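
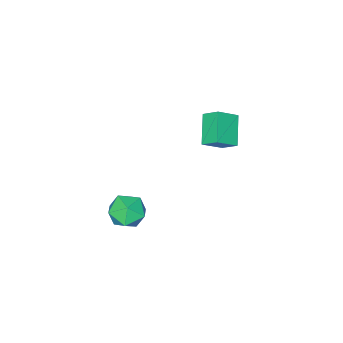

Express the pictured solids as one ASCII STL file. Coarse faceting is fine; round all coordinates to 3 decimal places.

solid 
facet normal -0.792 0.246 -0.559
outer loop
vertex -4.649 -2.848 3.203
vertex -3.442 -1.625 2.031
vertex -4.401 -3.849 2.412
endloop
endfacet
facet normal -0.580 -0.589 0.563
outer loop
vertex -3.158 -4.235 3.289
vertex -4.649 -2.848 3.203
vertex -4.401 -3.849 2.412
endloop
endfacet
facet normal -0.792 0.246 -0.559
outer loop
vertex -4.401 -3.849 2.412
vertex -3.442 -1.625 2.031
vertex -3.195 -2.626 1.24
endloop
endfacet
facet normal 0.190 -0.770 -0.608
outer loop
vertex -3.195 -2.626 1.24
vertex -3.158 -4.235 3.289
vertex -4.401 -3.849 2.412
endloop
endfacet
facet normal -0.190 0.771 0.608
outer loop
vertex -4.649 -2.848 3.203
vertex -2.199 -2.011 2.908
vertex -3.442 -1.625 2.031
endloop
endfacet
facet normal -0.580 -0.588 0.564
outer loop
vertex -3.405 -3.234 4.08
vertex -4.649 -2.848 3.203
vertex -3.158 -4.235 3.289
endloop
endfacet
facet normal -0.190 0.770 0.609
outer loop
vertex -3.405 -3.234 4.08
vertex -2.199 -2.011 2.908
vertex -4.649 -2.848 3.203
endloop
endfacet
facet normal 0.580 0.588 -0.563
outer loop
vertex -3.442 -1.625 2.031
vertex -2.199 -2.011 2.908
vertex -3.195 -2.626 1.24
endloop
endfacet
facet normal 0.190 -0.771 -0.608
outer loop
vertex -1.951 -3.012 2.117
vertex -3.158 -4.235 3.289
vertex -3.195 -2.626 1.24
endloop
endfacet
facet normal 0.580 0.589 -0.563
outer loop
vertex -3.195 -2.626 1.24
vertex -2.199 -2.011 2.908
vertex -1.951 -3.012 2.117
endloop
endfacet
facet normal 0.792 -0.246 0.559
outer loop
vertex -1.951 -3.012 2.117
vertex -3.405 -3.234 4.08
vertex -3.158 -4.235 3.289
endloop
endfacet
facet normal 0.792 -0.245 0.559
outer loop
vertex -2.199 -2.011 2.908
vertex -3.405 -3.234 4.08
vertex -1.951 -3.012 2.117
endloop
endfacet
facet normal -0.124 0.003 0.992
outer loop
vertex 4.118 -2.455 0.791
vertex 2.914 -2.759 0.642
vertex 3.777 -3.658 0.752
endloop
endfacet
facet normal 0.544 -0.181 0.820
outer loop
vertex 4.118 -2.455 0.791
vertex 3.777 -3.658 0.752
vertex 4.808 -3.281 0.151
endloop
endfacet
facet normal 0.827 0.352 0.438
outer loop
vertex 4.118 -2.455 0.791
vertex 4.808 -3.281 0.151
vertex 4.581 -2.148 -0.33
endloop
endfacet
facet normal 0.335 0.864 0.375
outer loop
vertex 4.118 -2.455 0.791
vertex 4.581 -2.148 -0.33
vertex 3.411 -1.826 -0.026
endloop
endfacet
facet normal -0.253 0.649 0.718
outer loop
vertex 4.118 -2.455 0.791
vertex 3.411 -1.826 -0.026
vertex 2.914 -2.759 0.642
endloop
endfacet
facet normal 0.512 -0.760 0.402
outer loop
vertex 4.808 -3.281 0.151
vertex 3.777 -3.658 0.752
vertex 4.029 -4.094 -0.394
endloop
endfacet
facet normal -0.568 -0.462 0.682
outer loop
vertex 3.777 -3.658 0.752
vertex 2.914 -2.759 0.642
vertex 2.859 -3.772 -0.09
endloop
endfacet
facet normal -0.776 0.584 0.238
outer loop
vertex 2.914 -2.759 0.642
vertex 3.411 -1.826 -0.026
vertex 2.632 -2.639 -0.571
endloop
endfacet
facet normal 0.174 0.932 -0.316
outer loop
vertex 3.411 -1.826 -0.026
vertex 4.581 -2.148 -0.33
vertex 3.663 -2.262 -1.172
endloop
endfacet
facet normal 0.971 0.103 -0.216
outer loop
vertex 4.581 -2.148 -0.33
vertex 4.808 -3.281 0.151
vertex 4.526 -3.161 -1.062
endloop
endfacet
facet normal -0.335 -0.864 -0.375
outer loop
vertex 3.322 -3.465 -1.211
vertex 4.029 -4.094 -0.394
vertex 2.859 -3.772 -0.09
endloop
endfacet
facet normal -0.827 -0.352 -0.438
outer loop
vertex 3.322 -3.465 -1.211
vertex 2.859 -3.772 -0.09
vertex 2.632 -2.639 -0.571
endloop
endfacet
facet normal -0.544 0.181 -0.820
outer loop
vertex 3.322 -3.465 -1.211
vertex 2.632 -2.639 -0.571
vertex 3.663 -2.262 -1.172
endloop
endfacet
facet normal 0.124 -0.003 -0.992
outer loop
vertex 3.322 -3.465 -1.211
vertex 3.663 -2.262 -1.172
vertex 4.526 -3.161 -1.062
endloop
endfacet
facet normal 0.253 -0.649 -0.718
outer loop
vertex 3.322 -3.465 -1.211
vertex 4.526 -3.161 -1.062
vertex 4.029 -4.094 -0.394
endloop
endfacet
facet normal -0.174 -0.932 0.316
outer loop
vertex 2.859 -3.772 -0.09
vertex 4.029 -4.094 -0.394
vertex 3.777 -3.658 0.752
endloop
endfacet
facet normal -0.971 -0.103 0.216
outer loop
vertex 2.632 -2.639 -0.571
vertex 2.859 -3.772 -0.09
vertex 2.914 -2.759 0.642
endloop
endfacet
facet normal -0.512 0.760 -0.402
outer loop
vertex 3.663 -2.262 -1.172
vertex 2.632 -2.639 -0.571
vertex 3.411 -1.826 -0.026
endloop
endfacet
facet normal 0.568 0.462 -0.682
outer loop
vertex 4.526 -3.161 -1.062
vertex 3.663 -2.262 -1.172
vertex 4.581 -2.148 -0.33
endloop
endfacet
facet normal 0.776 -0.584 -0.238
outer loop
vertex 4.029 -4.094 -0.394
vertex 4.526 -3.161 -1.062
vertex 4.808 -3.281 0.151
endloop
endfacet

endsolid


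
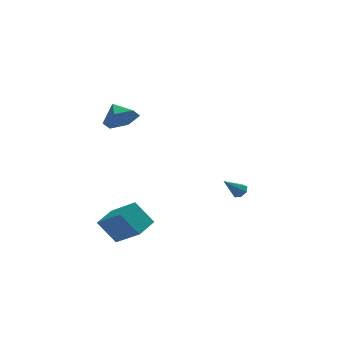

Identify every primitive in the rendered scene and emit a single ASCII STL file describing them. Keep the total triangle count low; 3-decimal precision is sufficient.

solid 
facet normal 0.672 0.264 -0.692
outer loop
vertex 3.402 2.917 -3.419
vertex 3.134 3.34 -3.518
vertex 3.509 3.273 -3.179
endloop
endfacet
facet normal 0.462 -0.587 0.665
outer loop
vertex 3.402 2.917 -3.419
vertex 3.509 3.273 -3.179
vertex 2.166 2.96 -2.522
endloop
endfacet
facet normal 0.672 0.264 -0.691
outer loop
vertex 3.509 3.273 -3.179
vertex 3.134 3.34 -3.518
vertex 3.334 3.679 -3.194
endloop
endfacet
facet normal 0.392 0.202 0.898
outer loop
vertex 3.509 3.273 -3.179
vertex 3.334 3.679 -3.194
vertex 2.166 2.96 -2.522
endloop
endfacet
facet normal 0.673 0.263 -0.691
outer loop
vertex 3.334 3.679 -3.194
vertex 3.134 3.34 -3.518
vertex 3.008 3.83 -3.454
endloop
endfacet
facet normal -0.128 0.780 0.613
outer loop
vertex 3.334 3.679 -3.194
vertex 3.008 3.83 -3.454
vertex 2.166 2.96 -2.522
endloop
endfacet
facet normal 0.671 0.263 -0.693
outer loop
vertex 3.008 3.83 -3.454
vertex 3.134 3.34 -3.518
vertex 2.777 3.611 -3.761
endloop
endfacet
facet normal -0.705 0.709 0.025
outer loop
vertex 3.008 3.83 -3.454
vertex 2.777 3.611 -3.761
vertex 2.166 2.96 -2.522
endloop
endfacet
facet normal 0.672 0.265 -0.692
outer loop
vertex 2.777 3.611 -3.761
vertex 3.134 3.34 -3.518
vertex 2.815 3.188 -3.886
endloop
endfacet
facet normal -0.905 0.044 -0.423
outer loop
vertex 2.777 3.611 -3.761
vertex 2.815 3.188 -3.886
vertex 2.166 2.96 -2.522
endloop
endfacet
facet normal 0.673 0.263 -0.692
outer loop
vertex 2.815 3.188 -3.886
vertex 3.134 3.34 -3.518
vertex 3.093 2.879 -3.733
endloop
endfacet
facet normal -0.578 -0.715 -0.394
outer loop
vertex 2.815 3.188 -3.886
vertex 3.093 2.879 -3.733
vertex 2.166 2.96 -2.522
endloop
endfacet
facet normal 0.671 0.263 -0.693
outer loop
vertex 3.093 2.879 -3.733
vertex 3.134 3.34 -3.518
vertex 3.402 2.917 -3.419
endloop
endfacet
facet normal 0.031 -0.995 0.090
outer loop
vertex 3.093 2.879 -3.733
vertex 3.402 2.917 -3.419
vertex 2.166 2.96 -2.522
endloop
endfacet
facet normal -0.642 -0.732 -0.230
outer loop
vertex -4.02 -2.459 -1.873
vertex -5.061 -1.188 -3.013
vertex -3.119 -2.853 -3.135
endloop
endfacet
facet normal 0.521 -0.635 0.570
outer loop
vertex -2.259 -1.872 -2.827
vertex -4.02 -2.459 -1.873
vertex -3.119 -2.853 -3.135
endloop
endfacet
facet normal -0.642 -0.732 -0.230
outer loop
vertex -3.119 -2.853 -3.135
vertex -5.061 -1.188 -3.013
vertex -4.16 -1.582 -4.275
endloop
endfacet
facet normal 0.563 -0.246 -0.789
outer loop
vertex -4.16 -1.582 -4.275
vertex -2.259 -1.872 -2.827
vertex -3.119 -2.853 -3.135
endloop
endfacet
facet normal -0.563 0.246 0.789
outer loop
vertex -4.02 -2.459 -1.873
vertex -4.201 -0.207 -2.705
vertex -5.061 -1.188 -3.013
endloop
endfacet
facet normal 0.521 -0.635 0.570
outer loop
vertex -3.16 -1.478 -1.565
vertex -4.02 -2.459 -1.873
vertex -2.259 -1.872 -2.827
endloop
endfacet
facet normal -0.563 0.246 0.789
outer loop
vertex -3.16 -1.478 -1.565
vertex -4.201 -0.207 -2.705
vertex -4.02 -2.459 -1.873
endloop
endfacet
facet normal -0.521 0.635 -0.570
outer loop
vertex -5.061 -1.188 -3.013
vertex -4.201 -0.207 -2.705
vertex -4.16 -1.582 -4.275
endloop
endfacet
facet normal 0.563 -0.246 -0.789
outer loop
vertex -3.3 -0.601 -3.967
vertex -2.259 -1.872 -2.827
vertex -4.16 -1.582 -4.275
endloop
endfacet
facet normal -0.521 0.635 -0.570
outer loop
vertex -4.16 -1.582 -4.275
vertex -4.201 -0.207 -2.705
vertex -3.3 -0.601 -3.967
endloop
endfacet
facet normal 0.642 0.732 0.230
outer loop
vertex -3.3 -0.601 -3.967
vertex -3.16 -1.478 -1.565
vertex -2.259 -1.872 -2.827
endloop
endfacet
facet normal 0.642 0.732 0.230
outer loop
vertex -4.201 -0.207 -2.705
vertex -3.16 -1.478 -1.565
vertex -3.3 -0.601 -3.967
endloop
endfacet
facet normal 0.260 -0.772 -0.580
outer loop
vertex -3.071 1.567 2.594
vertex -3.506 0.924 3.255
vertex -4.054 1.315 2.488
endloop
endfacet
facet normal -0.201 0.923 -0.329
outer loop
vertex -3.071 1.567 2.594
vertex -4.054 1.315 2.488
vertex -3.834 1.896 3.985
endloop
endfacet
facet normal 0.260 -0.772 -0.580
outer loop
vertex -4.054 1.315 2.488
vertex -3.506 0.924 3.255
vertex -4.489 0.672 3.149
endloop
endfacet
facet normal -0.859 0.508 -0.071
outer loop
vertex -4.054 1.315 2.488
vertex -4.489 0.672 3.149
vertex -3.834 1.896 3.985
endloop
endfacet
facet normal 0.260 -0.772 -0.580
outer loop
vertex -4.489 0.672 3.149
vertex -3.506 0.924 3.255
vertex -3.941 0.28 3.916
endloop
endfacet
facet normal -0.806 0.028 0.591
outer loop
vertex -4.489 0.672 3.149
vertex -3.941 0.28 3.916
vertex -3.834 1.896 3.985
endloop
endfacet
facet normal 0.260 -0.772 -0.581
outer loop
vertex -3.941 0.28 3.916
vertex -3.506 0.924 3.255
vertex -2.959 0.532 4.021
endloop
endfacet
facet normal -0.097 -0.036 0.995
outer loop
vertex -3.941 0.28 3.916
vertex -2.959 0.532 4.021
vertex -3.834 1.896 3.985
endloop
endfacet
facet normal 0.260 -0.772 -0.580
outer loop
vertex -2.959 0.532 4.021
vertex -3.506 0.924 3.255
vertex -2.523 1.176 3.36
endloop
endfacet
facet normal 0.559 0.378 0.738
outer loop
vertex -2.959 0.532 4.021
vertex -2.523 1.176 3.36
vertex -3.834 1.896 3.985
endloop
endfacet
facet normal 0.260 -0.772 -0.580
outer loop
vertex -2.523 1.176 3.36
vertex -3.506 0.924 3.255
vertex -3.071 1.567 2.594
endloop
endfacet
facet normal 0.507 0.858 0.075
outer loop
vertex -2.523 1.176 3.36
vertex -3.071 1.567 2.594
vertex -3.834 1.896 3.985
endloop
endfacet

endsolid


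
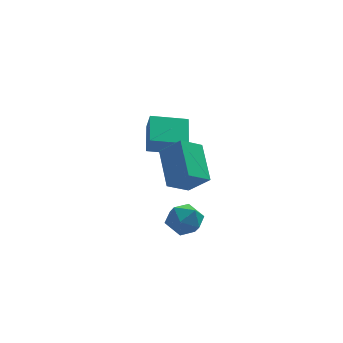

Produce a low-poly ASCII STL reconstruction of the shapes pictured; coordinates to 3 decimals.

solid 
facet normal -0.886 0.247 0.392
outer loop
vertex 0.617 -3.038 0.091
vertex 0.312 -3.912 -0.047
vertex 0.731 -3.685 0.758
endloop
endfacet
facet normal -0.362 0.637 0.680
outer loop
vertex 0.617 -3.038 0.091
vertex 0.731 -3.685 0.758
vertex 1.423 -3.085 0.564
endloop
endfacet
facet normal -0.032 0.988 0.153
outer loop
vertex 0.617 -3.038 0.091
vertex 1.423 -3.085 0.564
vertex 1.431 -2.941 -0.361
endloop
endfacet
facet normal -0.353 0.814 -0.461
outer loop
vertex 0.617 -3.038 0.091
vertex 1.431 -2.941 -0.361
vertex 0.744 -3.453 -0.738
endloop
endfacet
facet normal -0.880 0.357 -0.313
outer loop
vertex 0.617 -3.038 0.091
vertex 0.744 -3.453 -0.738
vertex 0.312 -3.912 -0.047
endloop
endfacet
facet normal 0.109 0.190 0.976
outer loop
vertex 1.423 -3.085 0.564
vertex 0.731 -3.685 0.758
vertex 1.616 -3.987 0.718
endloop
endfacet
facet normal -0.739 -0.441 0.509
outer loop
vertex 0.731 -3.685 0.758
vertex 0.312 -3.912 -0.047
vertex 0.929 -4.499 0.341
endloop
endfacet
facet normal -0.729 -0.264 -0.631
outer loop
vertex 0.312 -3.912 -0.047
vertex 0.744 -3.453 -0.738
vertex 0.937 -4.355 -0.584
endloop
endfacet
facet normal 0.123 0.476 -0.871
outer loop
vertex 0.744 -3.453 -0.738
vertex 1.431 -2.941 -0.361
vertex 1.629 -3.755 -0.778
endloop
endfacet
facet normal 0.642 0.757 0.123
outer loop
vertex 1.431 -2.941 -0.361
vertex 1.423 -3.085 0.564
vertex 2.048 -3.528 0.027
endloop
endfacet
facet normal 0.353 -0.814 0.461
outer loop
vertex 1.743 -4.402 -0.111
vertex 1.616 -3.987 0.718
vertex 0.929 -4.499 0.341
endloop
endfacet
facet normal 0.032 -0.988 -0.153
outer loop
vertex 1.743 -4.402 -0.111
vertex 0.929 -4.499 0.341
vertex 0.937 -4.355 -0.584
endloop
endfacet
facet normal 0.362 -0.637 -0.680
outer loop
vertex 1.743 -4.402 -0.111
vertex 0.937 -4.355 -0.584
vertex 1.629 -3.755 -0.778
endloop
endfacet
facet normal 0.886 -0.247 -0.392
outer loop
vertex 1.743 -4.402 -0.111
vertex 1.629 -3.755 -0.778
vertex 2.048 -3.528 0.027
endloop
endfacet
facet normal 0.880 -0.357 0.313
outer loop
vertex 1.743 -4.402 -0.111
vertex 2.048 -3.528 0.027
vertex 1.616 -3.987 0.718
endloop
endfacet
facet normal -0.123 -0.476 0.871
outer loop
vertex 0.929 -4.499 0.341
vertex 1.616 -3.987 0.718
vertex 0.731 -3.685 0.758
endloop
endfacet
facet normal -0.642 -0.757 -0.123
outer loop
vertex 0.937 -4.355 -0.584
vertex 0.929 -4.499 0.341
vertex 0.312 -3.912 -0.047
endloop
endfacet
facet normal -0.109 -0.190 -0.976
outer loop
vertex 1.629 -3.755 -0.778
vertex 0.937 -4.355 -0.584
vertex 0.744 -3.453 -0.738
endloop
endfacet
facet normal 0.739 0.441 -0.509
outer loop
vertex 2.048 -3.528 0.027
vertex 1.629 -3.755 -0.778
vertex 1.431 -2.941 -0.361
endloop
endfacet
facet normal 0.729 0.264 0.631
outer loop
vertex 1.616 -3.987 0.718
vertex 2.048 -3.528 0.027
vertex 1.423 -3.085 0.564
endloop
endfacet
facet normal -0.987 0.018 0.159
outer loop
vertex -0.02 0.116 2.774
vertex 0.12 1.718 3.463
vertex -0.157 0.513 1.878
endloop
endfacet
facet normal -0.080 -0.916 -0.394
outer loop
vertex 1.58 0.482 1.597
vertex -0.02 0.116 2.774
vertex -0.157 0.513 1.878
endloop
endfacet
facet normal -0.987 0.018 0.159
outer loop
vertex -0.157 0.513 1.878
vertex 0.12 1.718 3.463
vertex -0.017 2.116 2.566
endloop
endfacet
facet normal -0.139 0.401 -0.906
outer loop
vertex -0.017 2.116 2.566
vertex 1.58 0.482 1.597
vertex -0.157 0.513 1.878
endloop
endfacet
facet normal 0.139 -0.401 0.905
outer loop
vertex -0.02 0.116 2.774
vertex 1.857 1.687 3.182
vertex 0.12 1.718 3.463
endloop
endfacet
facet normal -0.080 -0.916 -0.394
outer loop
vertex 1.717 0.084 2.494
vertex -0.02 0.116 2.774
vertex 1.58 0.482 1.597
endloop
endfacet
facet normal 0.139 -0.401 0.906
outer loop
vertex 1.717 0.084 2.494
vertex 1.857 1.687 3.182
vertex -0.02 0.116 2.774
endloop
endfacet
facet normal 0.080 0.916 0.394
outer loop
vertex 0.12 1.718 3.463
vertex 1.857 1.687 3.182
vertex -0.017 2.116 2.566
endloop
endfacet
facet normal -0.139 0.401 -0.905
outer loop
vertex 1.72 2.084 2.286
vertex 1.58 0.482 1.597
vertex -0.017 2.116 2.566
endloop
endfacet
facet normal 0.080 0.916 0.393
outer loop
vertex -0.017 2.116 2.566
vertex 1.857 1.687 3.182
vertex 1.72 2.084 2.286
endloop
endfacet
facet normal 0.987 -0.018 -0.159
outer loop
vertex 1.72 2.084 2.286
vertex 1.717 0.084 2.494
vertex 1.58 0.482 1.597
endloop
endfacet
facet normal 0.987 -0.018 -0.159
outer loop
vertex 1.857 1.687 3.182
vertex 1.717 0.084 2.494
vertex 1.72 2.084 2.286
endloop
endfacet
facet normal -0.639 0.375 -0.672
outer loop
vertex 0.164 -2.96 3.854
vertex 1.128 -2.447 3.224
vertex 0.344 -4.684 2.722
endloop
endfacet
facet normal -0.765 -0.408 0.499
outer loop
vertex 1.212 -5.193 3.636
vertex 0.164 -2.96 3.854
vertex 0.344 -4.684 2.722
endloop
endfacet
facet normal -0.639 0.375 -0.671
outer loop
vertex 0.344 -4.684 2.722
vertex 1.128 -2.447 3.224
vertex 1.307 -4.17 2.092
endloop
endfacet
facet normal 0.087 -0.833 -0.547
outer loop
vertex 1.307 -4.17 2.092
vertex 1.212 -5.193 3.636
vertex 0.344 -4.684 2.722
endloop
endfacet
facet normal -0.086 0.833 0.546
outer loop
vertex 0.164 -2.96 3.854
vertex 1.996 -2.956 4.138
vertex 1.128 -2.447 3.224
endloop
endfacet
facet normal -0.764 -0.408 0.499
outer loop
vertex 1.033 -3.47 4.768
vertex 0.164 -2.96 3.854
vertex 1.212 -5.193 3.636
endloop
endfacet
facet normal -0.087 0.833 0.547
outer loop
vertex 1.033 -3.47 4.768
vertex 1.996 -2.956 4.138
vertex 0.164 -2.96 3.854
endloop
endfacet
facet normal 0.765 0.407 -0.499
outer loop
vertex 1.128 -2.447 3.224
vertex 1.996 -2.956 4.138
vertex 1.307 -4.17 2.092
endloop
endfacet
facet normal 0.086 -0.833 -0.547
outer loop
vertex 2.176 -4.68 3.006
vertex 1.212 -5.193 3.636
vertex 1.307 -4.17 2.092
endloop
endfacet
facet normal 0.764 0.408 -0.499
outer loop
vertex 1.307 -4.17 2.092
vertex 1.996 -2.956 4.138
vertex 2.176 -4.68 3.006
endloop
endfacet
facet normal 0.639 -0.375 0.672
outer loop
vertex 2.176 -4.68 3.006
vertex 1.033 -3.47 4.768
vertex 1.212 -5.193 3.636
endloop
endfacet
facet normal 0.639 -0.374 0.672
outer loop
vertex 1.996 -2.956 4.138
vertex 1.033 -3.47 4.768
vertex 2.176 -4.68 3.006
endloop
endfacet

endsolid


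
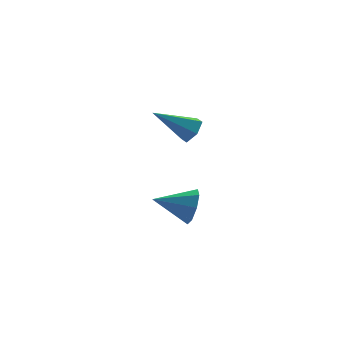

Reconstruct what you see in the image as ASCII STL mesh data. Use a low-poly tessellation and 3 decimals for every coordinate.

solid 
facet normal 0.952 -0.119 -0.281
outer loop
vertex -1.842 -0.612 -1.636
vertex -2.08 -0.936 -2.304
vertex -1.92 -0.21 -2.07
endloop
endfacet
facet normal -0.177 0.706 0.686
outer loop
vertex -1.842 -0.612 -1.636
vertex -1.92 -0.21 -2.07
vertex -3.46 -0.764 -1.896
endloop
endfacet
facet normal 0.952 -0.120 -0.280
outer loop
vertex -1.92 -0.21 -2.07
vertex -2.08 -0.936 -2.304
vertex -2.091 -0.233 -2.641
endloop
endfacet
facet normal -0.332 0.941 0.061
outer loop
vertex -1.92 -0.21 -2.07
vertex -2.091 -0.233 -2.641
vertex -3.46 -0.764 -1.896
endloop
endfacet
facet normal 0.952 -0.120 -0.281
outer loop
vertex -2.091 -0.233 -2.641
vertex -2.08 -0.936 -2.304
vertex -2.256 -0.668 -3.015
endloop
endfacet
facet normal -0.541 0.657 -0.525
outer loop
vertex -2.091 -0.233 -2.641
vertex -2.256 -0.668 -3.015
vertex -3.46 -0.764 -1.896
endloop
endfacet
facet normal 0.952 -0.120 -0.281
outer loop
vertex -2.256 -0.668 -3.015
vertex -2.08 -0.936 -2.304
vertex -2.318 -1.261 -2.972
endloop
endfacet
facet normal -0.681 0.018 -0.732
outer loop
vertex -2.256 -0.668 -3.015
vertex -2.318 -1.261 -2.972
vertex -3.46 -0.764 -1.896
endloop
endfacet
facet normal 0.952 -0.119 -0.281
outer loop
vertex -2.318 -1.261 -2.972
vertex -2.08 -0.936 -2.304
vertex -2.24 -1.663 -2.538
endloop
endfacet
facet normal -0.671 -0.600 -0.435
outer loop
vertex -2.318 -1.261 -2.972
vertex -2.24 -1.663 -2.538
vertex -3.46 -0.764 -1.896
endloop
endfacet
facet normal 0.952 -0.119 -0.282
outer loop
vertex -2.24 -1.663 -2.538
vertex -2.08 -0.936 -2.304
vertex -2.068 -1.64 -1.967
endloop
endfacet
facet normal -0.516 -0.835 0.189
outer loop
vertex -2.24 -1.663 -2.538
vertex -2.068 -1.64 -1.967
vertex -3.46 -0.764 -1.896
endloop
endfacet
facet normal 0.952 -0.119 -0.282
outer loop
vertex -2.068 -1.64 -1.967
vertex -2.08 -0.936 -2.304
vertex -1.903 -1.204 -1.593
endloop
endfacet
facet normal -0.307 -0.550 0.777
outer loop
vertex -2.068 -1.64 -1.967
vertex -1.903 -1.204 -1.593
vertex -3.46 -0.764 -1.896
endloop
endfacet
facet normal 0.952 -0.119 -0.282
outer loop
vertex -1.903 -1.204 -1.593
vertex -2.08 -0.936 -2.304
vertex -1.842 -0.612 -1.636
endloop
endfacet
facet normal -0.166 0.088 0.982
outer loop
vertex -1.903 -1.204 -1.593
vertex -1.842 -0.612 -1.636
vertex -3.46 -0.764 -1.896
endloop
endfacet
facet normal 0.816 -0.008 -0.577
outer loop
vertex -1.9 -1.677 2.21
vertex -2.225 -1.507 1.748
vertex -1.974 -1.103 2.097
endloop
endfacet
facet normal 0.295 0.221 0.929
outer loop
vertex -1.9 -1.677 2.21
vertex -1.974 -1.103 2.097
vertex -3.555 -1.493 2.692
endloop
endfacet
facet normal 0.815 -0.006 -0.579
outer loop
vertex -1.974 -1.103 2.097
vertex -2.225 -1.507 1.748
vertex -2.3 -0.932 1.636
endloop
endfacet
facet normal -0.077 0.916 0.394
outer loop
vertex -1.974 -1.103 2.097
vertex -2.3 -0.932 1.636
vertex -3.555 -1.493 2.692
endloop
endfacet
facet normal 0.815 -0.006 -0.579
outer loop
vertex -2.3 -0.932 1.636
vertex -2.225 -1.507 1.748
vertex -2.551 -1.336 1.287
endloop
endfacet
facet normal -0.618 0.698 -0.363
outer loop
vertex -2.3 -0.932 1.636
vertex -2.551 -1.336 1.287
vertex -3.555 -1.493 2.692
endloop
endfacet
facet normal 0.815 -0.009 -0.580
outer loop
vertex -2.551 -1.336 1.287
vertex -2.225 -1.507 1.748
vertex -2.477 -1.91 1.4
endloop
endfacet
facet normal -0.783 -0.216 -0.584
outer loop
vertex -2.551 -1.336 1.287
vertex -2.477 -1.91 1.4
vertex -3.555 -1.493 2.692
endloop
endfacet
facet normal 0.815 -0.009 -0.580
outer loop
vertex -2.477 -1.91 1.4
vertex -2.225 -1.507 1.748
vertex -2.151 -2.081 1.861
endloop
endfacet
facet normal -0.410 -0.911 -0.048
outer loop
vertex -2.477 -1.91 1.4
vertex -2.151 -2.081 1.861
vertex -3.555 -1.493 2.692
endloop
endfacet
facet normal 0.816 -0.008 -0.577
outer loop
vertex -2.151 -2.081 1.861
vertex -2.225 -1.507 1.748
vertex -1.9 -1.677 2.21
endloop
endfacet
facet normal 0.129 -0.693 0.709
outer loop
vertex -2.151 -2.081 1.861
vertex -1.9 -1.677 2.21
vertex -3.555 -1.493 2.692
endloop
endfacet

endsolid


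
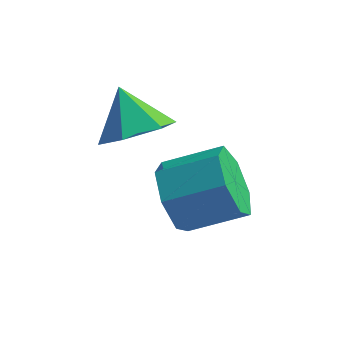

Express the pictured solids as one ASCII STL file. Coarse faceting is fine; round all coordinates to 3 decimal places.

solid 
facet normal 0.475 -0.455 -0.753
outer loop
vertex 2.87 1.769 -1.797
vertex 2.237 2.026 -2.351
vertex 2.939 2.538 -2.218
endloop
endfacet
facet normal 0.501 0.380 0.777
outer loop
vertex 2.87 1.769 -1.797
vertex 2.939 2.538 -2.218
vertex 1.643 2.594 -1.409
endloop
endfacet
facet normal 0.475 -0.455 -0.753
outer loop
vertex 2.939 2.538 -2.218
vertex 2.237 2.026 -2.351
vertex 2.306 2.795 -2.772
endloop
endfacet
facet normal 0.186 0.955 0.231
outer loop
vertex 2.939 2.538 -2.218
vertex 2.306 2.795 -2.772
vertex 1.643 2.594 -1.409
endloop
endfacet
facet normal 0.475 -0.455 -0.753
outer loop
vertex 2.306 2.795 -2.772
vertex 2.237 2.026 -2.351
vertex 1.603 2.282 -2.905
endloop
endfacet
facet normal -0.563 0.812 -0.154
outer loop
vertex 2.306 2.795 -2.772
vertex 1.603 2.282 -2.905
vertex 1.643 2.594 -1.409
endloop
endfacet
facet normal 0.475 -0.455 -0.753
outer loop
vertex 1.603 2.282 -2.905
vertex 2.237 2.026 -2.351
vertex 1.534 1.513 -2.484
endloop
endfacet
facet normal -0.996 0.093 0.007
outer loop
vertex 1.603 2.282 -2.905
vertex 1.534 1.513 -2.484
vertex 1.643 2.594 -1.409
endloop
endfacet
facet normal 0.475 -0.455 -0.753
outer loop
vertex 1.534 1.513 -2.484
vertex 2.237 2.026 -2.351
vertex 2.167 1.256 -1.93
endloop
endfacet
facet normal -0.680 -0.482 0.553
outer loop
vertex 1.534 1.513 -2.484
vertex 2.167 1.256 -1.93
vertex 1.643 2.594 -1.409
endloop
endfacet
facet normal 0.475 -0.455 -0.753
outer loop
vertex 2.167 1.256 -1.93
vertex 2.237 2.026 -2.351
vertex 2.87 1.769 -1.797
endloop
endfacet
facet normal 0.069 -0.338 0.938
outer loop
vertex 2.167 1.256 -1.93
vertex 2.87 1.769 -1.797
vertex 1.643 2.594 -1.409
endloop
endfacet
facet normal -0.878 -0.276 -0.391
outer loop
vertex 3.792 0.567 -3.935
vertex 3.366 0.857 -3.184
vertex 3.558 1.322 -3.943
endloop
endfacet
facet normal 0.377 0.107 -0.920
outer loop
vertex 3.792 0.567 -3.935
vertex 3.558 1.322 -3.943
vertex 5.02 0.953 -3.386
endloop
endfacet
facet normal 0.377 0.107 -0.920
outer loop
vertex 5.02 0.953 -3.386
vertex 3.558 1.322 -3.943
vertex 4.787 1.708 -3.394
endloop
endfacet
facet normal 0.878 0.275 0.392
outer loop
vertex 5.02 0.953 -3.386
vertex 4.787 1.708 -3.394
vertex 4.594 1.243 -2.636
endloop
endfacet
facet normal -0.878 -0.276 -0.391
outer loop
vertex 3.558 1.322 -3.943
vertex 3.366 0.857 -3.184
vertex 3.18 1.726 -3.38
endloop
endfacet
facet normal 0.004 0.814 -0.581
outer loop
vertex 3.558 1.322 -3.943
vertex 3.18 1.726 -3.38
vertex 4.787 1.708 -3.394
endloop
endfacet
facet normal 0.004 0.814 -0.581
outer loop
vertex 4.787 1.708 -3.394
vertex 3.18 1.726 -3.38
vertex 4.408 2.112 -2.831
endloop
endfacet
facet normal 0.877 0.276 0.393
outer loop
vertex 4.787 1.708 -3.394
vertex 4.408 2.112 -2.831
vertex 4.594 1.243 -2.636
endloop
endfacet
facet normal -0.877 -0.276 -0.393
outer loop
vertex 3.18 1.726 -3.38
vertex 3.366 0.857 -3.184
vertex 2.941 1.476 -2.67
endloop
endfacet
facet normal -0.372 0.908 0.194
outer loop
vertex 3.18 1.726 -3.38
vertex 2.941 1.476 -2.67
vertex 4.408 2.112 -2.831
endloop
endfacet
facet normal -0.372 0.908 0.195
outer loop
vertex 4.408 2.112 -2.831
vertex 2.941 1.476 -2.67
vertex 4.17 1.862 -2.121
endloop
endfacet
facet normal 0.878 0.276 0.391
outer loop
vertex 4.408 2.112 -2.831
vertex 4.17 1.862 -2.121
vertex 4.594 1.243 -2.636
endloop
endfacet
facet normal -0.877 -0.276 -0.393
outer loop
vertex 2.941 1.476 -2.67
vertex 3.366 0.857 -3.184
vertex 3.022 0.76 -2.347
endloop
endfacet
facet normal -0.468 0.319 0.824
outer loop
vertex 2.941 1.476 -2.67
vertex 3.022 0.76 -2.347
vertex 4.17 1.862 -2.121
endloop
endfacet
facet normal -0.468 0.319 0.824
outer loop
vertex 4.17 1.862 -2.121
vertex 3.022 0.76 -2.347
vertex 4.251 1.146 -1.798
endloop
endfacet
facet normal 0.878 0.276 0.391
outer loop
vertex 4.17 1.862 -2.121
vertex 4.251 1.146 -1.798
vertex 4.594 1.243 -2.636
endloop
endfacet
facet normal -0.877 -0.276 -0.393
outer loop
vertex 3.022 0.76 -2.347
vertex 3.366 0.857 -3.184
vertex 3.362 0.117 -2.655
endloop
endfacet
facet normal -0.212 -0.511 0.833
outer loop
vertex 3.022 0.76 -2.347
vertex 3.362 0.117 -2.655
vertex 4.251 1.146 -1.798
endloop
endfacet
facet normal -0.212 -0.511 0.833
outer loop
vertex 4.251 1.146 -1.798
vertex 3.362 0.117 -2.655
vertex 4.591 0.503 -2.106
endloop
endfacet
facet normal 0.878 0.277 0.391
outer loop
vertex 4.251 1.146 -1.798
vertex 4.591 0.503 -2.106
vertex 4.594 1.243 -2.636
endloop
endfacet
facet normal -0.878 -0.275 -0.392
outer loop
vertex 3.362 0.117 -2.655
vertex 3.366 0.857 -3.184
vertex 3.704 0.031 -3.361
endloop
endfacet
facet normal 0.204 -0.955 0.215
outer loop
vertex 3.362 0.117 -2.655
vertex 3.704 0.031 -3.361
vertex 4.591 0.503 -2.106
endloop
endfacet
facet normal 0.204 -0.955 0.215
outer loop
vertex 4.591 0.503 -2.106
vertex 3.704 0.031 -3.361
vertex 4.933 0.417 -2.813
endloop
endfacet
facet normal 0.878 0.276 0.391
outer loop
vertex 4.591 0.503 -2.106
vertex 4.933 0.417 -2.813
vertex 4.594 1.243 -2.636
endloop
endfacet
facet normal -0.878 -0.275 -0.392
outer loop
vertex 3.704 0.031 -3.361
vertex 3.366 0.857 -3.184
vertex 3.792 0.567 -3.935
endloop
endfacet
facet normal 0.466 -0.681 -0.565
outer loop
vertex 3.704 0.031 -3.361
vertex 3.792 0.567 -3.935
vertex 4.933 0.417 -2.813
endloop
endfacet
facet normal 0.467 -0.680 -0.565
outer loop
vertex 4.933 0.417 -2.813
vertex 3.792 0.567 -3.935
vertex 5.02 0.953 -3.386
endloop
endfacet
facet normal 0.878 0.276 0.392
outer loop
vertex 4.933 0.417 -2.813
vertex 5.02 0.953 -3.386
vertex 4.594 1.243 -2.636
endloop
endfacet

endsolid


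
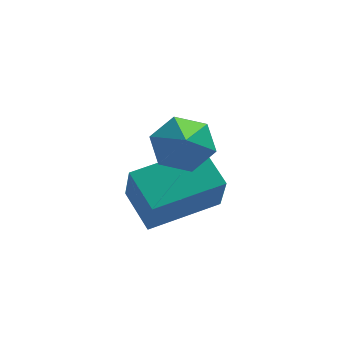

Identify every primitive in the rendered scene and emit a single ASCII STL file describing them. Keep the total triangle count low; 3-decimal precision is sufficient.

solid 
facet normal -0.939 -0.317 -0.134
outer loop
vertex -1.05 0.66 -2.157
vertex -1.445 1.619 -1.66
vertex -1.085 1.27 -3.361
endloop
endfacet
facet normal 0.343 -0.834 -0.432
outer loop
vertex 0.605 1.841 -3.12
vertex -1.05 0.66 -2.157
vertex -1.085 1.27 -3.361
endloop
endfacet
facet normal -0.939 -0.317 -0.134
outer loop
vertex -1.085 1.27 -3.361
vertex -1.445 1.619 -1.66
vertex -1.48 2.229 -2.864
endloop
endfacet
facet normal -0.025 0.452 -0.892
outer loop
vertex -1.48 2.229 -2.864
vertex 0.605 1.841 -3.12
vertex -1.085 1.27 -3.361
endloop
endfacet
facet normal 0.025 -0.452 0.892
outer loop
vertex -1.05 0.66 -2.157
vertex 0.245 2.19 -1.419
vertex -1.445 1.619 -1.66
endloop
endfacet
facet normal 0.343 -0.834 -0.432
outer loop
vertex 0.64 1.231 -1.916
vertex -1.05 0.66 -2.157
vertex 0.605 1.841 -3.12
endloop
endfacet
facet normal 0.025 -0.452 0.892
outer loop
vertex 0.64 1.231 -1.916
vertex 0.245 2.19 -1.419
vertex -1.05 0.66 -2.157
endloop
endfacet
facet normal -0.343 0.834 0.432
outer loop
vertex -1.445 1.619 -1.66
vertex 0.245 2.19 -1.419
vertex -1.48 2.229 -2.864
endloop
endfacet
facet normal -0.025 0.452 -0.892
outer loop
vertex 0.21 2.8 -2.623
vertex 0.605 1.841 -3.12
vertex -1.48 2.229 -2.864
endloop
endfacet
facet normal -0.343 0.834 0.432
outer loop
vertex -1.48 2.229 -2.864
vertex 0.245 2.19 -1.419
vertex 0.21 2.8 -2.623
endloop
endfacet
facet normal 0.939 0.317 0.134
outer loop
vertex 0.21 2.8 -2.623
vertex 0.64 1.231 -1.916
vertex 0.605 1.841 -3.12
endloop
endfacet
facet normal 0.939 0.317 0.134
outer loop
vertex 0.245 2.19 -1.419
vertex 0.64 1.231 -1.916
vertex 0.21 2.8 -2.623
endloop
endfacet
facet normal 0.061 0.753 -0.656
outer loop
vertex 0.312 1.986 -0.478
vertex -0.257 1.692 -0.868
vertex -0.393 2.183 -0.317
endloop
endfacet
facet normal 0.293 0.307 0.906
outer loop
vertex 0.312 1.986 -0.478
vertex -0.393 2.183 -0.317
vertex -0.363 0.368 0.288
endloop
endfacet
facet normal 0.060 0.753 -0.656
outer loop
vertex -0.393 2.183 -0.317
vertex -0.257 1.692 -0.868
vertex -0.963 1.889 -0.707
endloop
endfacet
facet normal -0.629 0.237 0.741
outer loop
vertex -0.393 2.183 -0.317
vertex -0.963 1.889 -0.707
vertex -0.363 0.368 0.288
endloop
endfacet
facet normal 0.060 0.751 -0.657
outer loop
vertex -0.963 1.889 -0.707
vertex -0.257 1.692 -0.868
vertex -0.826 1.397 -1.257
endloop
endfacet
facet normal -0.942 -0.331 0.062
outer loop
vertex -0.963 1.889 -0.707
vertex -0.826 1.397 -1.257
vertex -0.363 0.368 0.288
endloop
endfacet
facet normal 0.059 0.752 -0.657
outer loop
vertex -0.826 1.397 -1.257
vertex -0.257 1.692 -0.868
vertex -0.121 1.201 -1.418
endloop
endfacet
facet normal -0.333 -0.828 -0.451
outer loop
vertex -0.826 1.397 -1.257
vertex -0.121 1.201 -1.418
vertex -0.363 0.368 0.288
endloop
endfacet
facet normal 0.061 0.752 -0.656
outer loop
vertex -0.121 1.201 -1.418
vertex -0.257 1.692 -0.868
vertex 0.449 1.495 -1.028
endloop
endfacet
facet normal 0.587 -0.757 -0.287
outer loop
vertex -0.121 1.201 -1.418
vertex 0.449 1.495 -1.028
vertex -0.363 0.368 0.288
endloop
endfacet
facet normal 0.061 0.752 -0.656
outer loop
vertex 0.449 1.495 -1.028
vertex -0.257 1.692 -0.868
vertex 0.312 1.986 -0.478
endloop
endfacet
facet normal 0.900 -0.189 0.393
outer loop
vertex 0.449 1.495 -1.028
vertex 0.312 1.986 -0.478
vertex -0.363 0.368 0.288
endloop
endfacet

endsolid


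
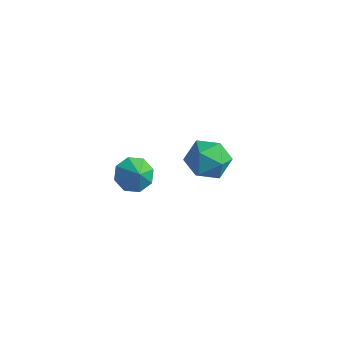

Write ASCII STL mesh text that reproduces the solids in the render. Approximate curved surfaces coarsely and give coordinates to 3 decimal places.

solid 
facet normal -0.577 0.391 -0.717
outer loop
vertex -1.759 -3.028 1.448
vertex -2.284 -2.691 2.054
vertex -1.574 -2.416 1.633
endloop
endfacet
facet normal 0.960 -0.273 -0.058
outer loop
vertex -1.759 -3.028 1.448
vertex -1.574 -2.416 1.633
vertex -1.696 -3.089 2.786
endloop
endfacet
facet normal -0.577 0.391 -0.717
outer loop
vertex -1.574 -2.416 1.633
vertex -2.284 -2.691 2.054
vertex -1.805 -1.964 2.065
endloop
endfacet
facet normal 0.938 0.247 0.243
outer loop
vertex -1.574 -2.416 1.633
vertex -1.805 -1.964 2.065
vertex -1.696 -3.089 2.786
endloop
endfacet
facet normal -0.577 0.391 -0.718
outer loop
vertex -1.805 -1.964 2.065
vertex -2.284 -2.691 2.054
vertex -2.317 -1.939 2.49
endloop
endfacet
facet normal 0.574 0.481 0.663
outer loop
vertex -1.805 -1.964 2.065
vertex -2.317 -1.939 2.49
vertex -1.696 -3.089 2.786
endloop
endfacet
facet normal -0.578 0.390 -0.717
outer loop
vertex -2.317 -1.939 2.49
vertex -2.284 -2.691 2.054
vertex -2.809 -2.353 2.661
endloop
endfacet
facet normal 0.086 0.292 0.953
outer loop
vertex -2.317 -1.939 2.49
vertex -2.809 -2.353 2.661
vertex -1.696 -3.089 2.786
endloop
endfacet
facet normal -0.577 0.392 -0.717
outer loop
vertex -2.809 -2.353 2.661
vertex -2.284 -2.691 2.054
vertex -2.994 -2.966 2.475
endloop
endfacet
facet normal -0.247 -0.212 0.946
outer loop
vertex -2.809 -2.353 2.661
vertex -2.994 -2.966 2.475
vertex -1.696 -3.089 2.786
endloop
endfacet
facet normal -0.577 0.390 -0.718
outer loop
vertex -2.994 -2.966 2.475
vertex -2.284 -2.691 2.054
vertex -2.763 -3.417 2.044
endloop
endfacet
facet normal -0.224 -0.731 0.645
outer loop
vertex -2.994 -2.966 2.475
vertex -2.763 -3.417 2.044
vertex -1.696 -3.089 2.786
endloop
endfacet
facet normal -0.578 0.391 -0.717
outer loop
vertex -2.763 -3.417 2.044
vertex -2.284 -2.691 2.054
vertex -2.252 -3.443 1.618
endloop
endfacet
facet normal 0.139 -0.964 0.226
outer loop
vertex -2.763 -3.417 2.044
vertex -2.252 -3.443 1.618
vertex -1.696 -3.089 2.786
endloop
endfacet
facet normal -0.577 0.391 -0.717
outer loop
vertex -2.252 -3.443 1.618
vertex -2.284 -2.691 2.054
vertex -1.759 -3.028 1.448
endloop
endfacet
facet normal 0.629 -0.774 -0.065
outer loop
vertex -2.252 -3.443 1.618
vertex -1.759 -3.028 1.448
vertex -1.696 -3.089 2.786
endloop
endfacet
facet normal -0.418 0.747 -0.517
outer loop
vertex -2.018 3.236 -2.449
vertex -3.044 2.988 -1.977
vertex -2.336 3.743 -1.46
endloop
endfacet
facet normal 0.265 0.890 -0.371
outer loop
vertex -2.018 3.236 -2.449
vertex -2.336 3.743 -1.46
vertex -1.251 3.365 -1.593
endloop
endfacet
facet normal 0.664 0.369 -0.650
outer loop
vertex -2.018 3.236 -2.449
vertex -1.251 3.365 -1.593
vertex -1.288 2.376 -2.192
endloop
endfacet
facet normal 0.227 -0.096 -0.969
outer loop
vertex -2.018 3.236 -2.449
vertex -1.288 2.376 -2.192
vertex -2.396 2.144 -2.429
endloop
endfacet
facet normal -0.441 0.136 -0.887
outer loop
vertex -2.018 3.236 -2.449
vertex -2.396 2.144 -2.429
vertex -3.044 2.988 -1.977
endloop
endfacet
facet normal 0.346 0.875 0.339
outer loop
vertex -1.251 3.365 -1.593
vertex -2.336 3.743 -1.46
vertex -1.804 3.196 -0.591
endloop
endfacet
facet normal -0.759 0.643 0.101
outer loop
vertex -2.336 3.743 -1.46
vertex -3.044 2.988 -1.977
vertex -2.912 2.964 -0.828
endloop
endfacet
facet normal -0.796 -0.345 -0.497
outer loop
vertex -3.044 2.988 -1.977
vertex -2.396 2.144 -2.429
vertex -2.949 1.975 -1.427
endloop
endfacet
facet normal 0.286 -0.722 -0.630
outer loop
vertex -2.396 2.144 -2.429
vertex -1.288 2.376 -2.192
vertex -1.864 1.597 -1.56
endloop
endfacet
facet normal 0.993 0.032 -0.113
outer loop
vertex -1.288 2.376 -2.192
vertex -1.251 3.365 -1.593
vertex -1.156 2.352 -1.043
endloop
endfacet
facet normal -0.227 0.096 0.969
outer loop
vertex -2.182 2.104 -0.571
vertex -1.804 3.196 -0.591
vertex -2.912 2.964 -0.828
endloop
endfacet
facet normal -0.664 -0.369 0.650
outer loop
vertex -2.182 2.104 -0.571
vertex -2.912 2.964 -0.828
vertex -2.949 1.975 -1.427
endloop
endfacet
facet normal -0.265 -0.890 0.371
outer loop
vertex -2.182 2.104 -0.571
vertex -2.949 1.975 -1.427
vertex -1.864 1.597 -1.56
endloop
endfacet
facet normal 0.418 -0.747 0.517
outer loop
vertex -2.182 2.104 -0.571
vertex -1.864 1.597 -1.56
vertex -1.156 2.352 -1.043
endloop
endfacet
facet normal 0.441 -0.136 0.887
outer loop
vertex -2.182 2.104 -0.571
vertex -1.156 2.352 -1.043
vertex -1.804 3.196 -0.591
endloop
endfacet
facet normal -0.286 0.722 0.630
outer loop
vertex -2.912 2.964 -0.828
vertex -1.804 3.196 -0.591
vertex -2.336 3.743 -1.46
endloop
endfacet
facet normal -0.993 -0.032 0.113
outer loop
vertex -2.949 1.975 -1.427
vertex -2.912 2.964 -0.828
vertex -3.044 2.988 -1.977
endloop
endfacet
facet normal -0.346 -0.875 -0.339
outer loop
vertex -1.864 1.597 -1.56
vertex -2.949 1.975 -1.427
vertex -2.396 2.144 -2.429
endloop
endfacet
facet normal 0.759 -0.643 -0.101
outer loop
vertex -1.156 2.352 -1.043
vertex -1.864 1.597 -1.56
vertex -1.288 2.376 -2.192
endloop
endfacet
facet normal 0.796 0.345 0.497
outer loop
vertex -1.804 3.196 -0.591
vertex -1.156 2.352 -1.043
vertex -1.251 3.365 -1.593
endloop
endfacet

endsolid


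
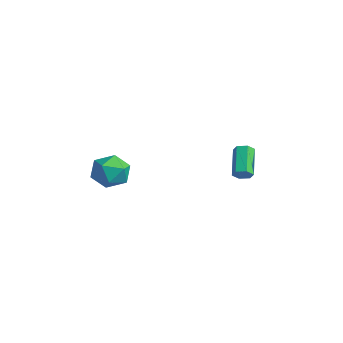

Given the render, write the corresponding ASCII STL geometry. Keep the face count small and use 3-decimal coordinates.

solid 
facet normal 0.671 -0.447 -0.592
outer loop
vertex 0.371 1.883 -3.539
vertex 0.017 1.892 -3.947
vertex 0.357 2.306 -3.874
endloop
endfacet
facet normal 0.741 0.432 0.514
outer loop
vertex 0.371 1.883 -3.539
vertex 0.357 2.306 -3.874
vertex -0.824 2.678 -2.485
endloop
endfacet
facet normal 0.741 0.432 0.514
outer loop
vertex -0.824 2.678 -2.485
vertex 0.357 2.306 -3.874
vertex -0.838 3.101 -2.82
endloop
endfacet
facet normal -0.671 0.446 0.592
outer loop
vertex -0.824 2.678 -2.485
vertex -0.838 3.101 -2.82
vertex -1.177 2.688 -2.893
endloop
endfacet
facet normal 0.671 -0.446 -0.593
outer loop
vertex 0.357 2.306 -3.874
vertex 0.017 1.892 -3.947
vertex 0.003 2.316 -4.282
endloop
endfacet
facet normal 0.348 0.895 -0.280
outer loop
vertex 0.357 2.306 -3.874
vertex 0.003 2.316 -4.282
vertex -0.838 3.101 -2.82
endloop
endfacet
facet normal 0.349 0.895 -0.280
outer loop
vertex -0.838 3.101 -2.82
vertex 0.003 2.316 -4.282
vertex -1.191 3.111 -3.228
endloop
endfacet
facet normal -0.671 0.446 0.592
outer loop
vertex -0.838 3.101 -2.82
vertex -1.191 3.111 -3.228
vertex -1.177 2.688 -2.893
endloop
endfacet
facet normal 0.672 -0.446 -0.592
outer loop
vertex 0.003 2.316 -4.282
vertex 0.017 1.892 -3.947
vertex -0.336 1.902 -4.355
endloop
endfacet
facet normal -0.394 0.462 -0.795
outer loop
vertex 0.003 2.316 -4.282
vertex -0.336 1.902 -4.355
vertex -1.191 3.111 -3.228
endloop
endfacet
facet normal -0.393 0.463 -0.795
outer loop
vertex -1.191 3.111 -3.228
vertex -0.336 1.902 -4.355
vertex -1.531 2.697 -3.301
endloop
endfacet
facet normal -0.671 0.447 0.592
outer loop
vertex -1.191 3.111 -3.228
vertex -1.531 2.697 -3.301
vertex -1.177 2.688 -2.893
endloop
endfacet
facet normal 0.671 -0.446 -0.592
outer loop
vertex -0.336 1.902 -4.355
vertex 0.017 1.892 -3.947
vertex -0.322 1.479 -4.02
endloop
endfacet
facet normal -0.741 -0.432 -0.514
outer loop
vertex -0.336 1.902 -4.355
vertex -0.322 1.479 -4.02
vertex -1.531 2.697 -3.301
endloop
endfacet
facet normal -0.741 -0.432 -0.514
outer loop
vertex -1.531 2.697 -3.301
vertex -0.322 1.479 -4.02
vertex -1.517 2.274 -2.966
endloop
endfacet
facet normal -0.671 0.447 0.592
outer loop
vertex -1.531 2.697 -3.301
vertex -1.517 2.274 -2.966
vertex -1.177 2.688 -2.893
endloop
endfacet
facet normal 0.671 -0.446 -0.592
outer loop
vertex -0.322 1.479 -4.02
vertex 0.017 1.892 -3.947
vertex 0.031 1.469 -3.612
endloop
endfacet
facet normal -0.349 -0.895 0.280
outer loop
vertex -0.322 1.479 -4.02
vertex 0.031 1.469 -3.612
vertex -1.517 2.274 -2.966
endloop
endfacet
facet normal -0.348 -0.895 0.280
outer loop
vertex -1.517 2.274 -2.966
vertex 0.031 1.469 -3.612
vertex -1.163 2.264 -2.558
endloop
endfacet
facet normal -0.671 0.446 0.593
outer loop
vertex -1.517 2.274 -2.966
vertex -1.163 2.264 -2.558
vertex -1.177 2.688 -2.893
endloop
endfacet
facet normal 0.671 -0.447 -0.592
outer loop
vertex 0.031 1.469 -3.612
vertex 0.017 1.892 -3.947
vertex 0.371 1.883 -3.539
endloop
endfacet
facet normal 0.393 -0.463 0.794
outer loop
vertex 0.031 1.469 -3.612
vertex 0.371 1.883 -3.539
vertex -1.163 2.264 -2.558
endloop
endfacet
facet normal 0.393 -0.462 0.795
outer loop
vertex -1.163 2.264 -2.558
vertex 0.371 1.883 -3.539
vertex -0.824 2.678 -2.485
endloop
endfacet
facet normal -0.672 0.446 0.592
outer loop
vertex -1.163 2.264 -2.558
vertex -0.824 2.678 -2.485
vertex -1.177 2.688 -2.893
endloop
endfacet
facet normal 0.363 0.646 0.671
outer loop
vertex -2.462 -2.964 -3.151
vertex -2.673 -3.678 -2.349
vertex -1.704 -3.695 -2.857
endloop
endfacet
facet normal 0.686 0.727 0.039
outer loop
vertex -2.462 -2.964 -3.151
vertex -1.704 -3.695 -2.857
vertex -1.873 -3.479 -3.915
endloop
endfacet
facet normal 0.185 0.875 -0.447
outer loop
vertex -2.462 -2.964 -3.151
vertex -1.873 -3.479 -3.915
vertex -2.946 -3.327 -4.062
endloop
endfacet
facet normal -0.447 0.887 -0.116
outer loop
vertex -2.462 -2.964 -3.151
vertex -2.946 -3.327 -4.062
vertex -3.44 -3.45 -3.094
endloop
endfacet
facet normal -0.337 0.746 0.575
outer loop
vertex -2.462 -2.964 -3.151
vertex -3.44 -3.45 -3.094
vertex -2.673 -3.678 -2.349
endloop
endfacet
facet normal 0.985 0.103 -0.136
outer loop
vertex -1.873 -3.479 -3.915
vertex -1.704 -3.695 -2.857
vertex -1.72 -4.51 -3.586
endloop
endfacet
facet normal 0.464 -0.027 0.886
outer loop
vertex -1.704 -3.695 -2.857
vertex -2.673 -3.678 -2.349
vertex -2.214 -4.633 -2.618
endloop
endfacet
facet normal -0.670 0.134 0.730
outer loop
vertex -2.673 -3.678 -2.349
vertex -3.44 -3.45 -3.094
vertex -3.287 -4.481 -2.765
endloop
endfacet
facet normal -0.848 0.363 -0.387
outer loop
vertex -3.44 -3.45 -3.094
vertex -2.946 -3.327 -4.062
vertex -3.456 -4.265 -3.823
endloop
endfacet
facet normal 0.175 0.344 -0.922
outer loop
vertex -2.946 -3.327 -4.062
vertex -1.873 -3.479 -3.915
vertex -2.487 -4.282 -4.331
endloop
endfacet
facet normal 0.447 -0.887 0.116
outer loop
vertex -2.698 -4.996 -3.529
vertex -1.72 -4.51 -3.586
vertex -2.214 -4.633 -2.618
endloop
endfacet
facet normal -0.185 -0.875 0.447
outer loop
vertex -2.698 -4.996 -3.529
vertex -2.214 -4.633 -2.618
vertex -3.287 -4.481 -2.765
endloop
endfacet
facet normal -0.686 -0.727 -0.039
outer loop
vertex -2.698 -4.996 -3.529
vertex -3.287 -4.481 -2.765
vertex -3.456 -4.265 -3.823
endloop
endfacet
facet normal -0.363 -0.646 -0.671
outer loop
vertex -2.698 -4.996 -3.529
vertex -3.456 -4.265 -3.823
vertex -2.487 -4.282 -4.331
endloop
endfacet
facet normal 0.337 -0.746 -0.575
outer loop
vertex -2.698 -4.996 -3.529
vertex -2.487 -4.282 -4.331
vertex -1.72 -4.51 -3.586
endloop
endfacet
facet normal 0.848 -0.363 0.387
outer loop
vertex -2.214 -4.633 -2.618
vertex -1.72 -4.51 -3.586
vertex -1.704 -3.695 -2.857
endloop
endfacet
facet normal -0.175 -0.344 0.922
outer loop
vertex -3.287 -4.481 -2.765
vertex -2.214 -4.633 -2.618
vertex -2.673 -3.678 -2.349
endloop
endfacet
facet normal -0.985 -0.103 0.136
outer loop
vertex -3.456 -4.265 -3.823
vertex -3.287 -4.481 -2.765
vertex -3.44 -3.45 -3.094
endloop
endfacet
facet normal -0.464 0.027 -0.886
outer loop
vertex -2.487 -4.282 -4.331
vertex -3.456 -4.265 -3.823
vertex -2.946 -3.327 -4.062
endloop
endfacet
facet normal 0.670 -0.134 -0.730
outer loop
vertex -1.72 -4.51 -3.586
vertex -2.487 -4.282 -4.331
vertex -1.873 -3.479 -3.915
endloop
endfacet

endsolid


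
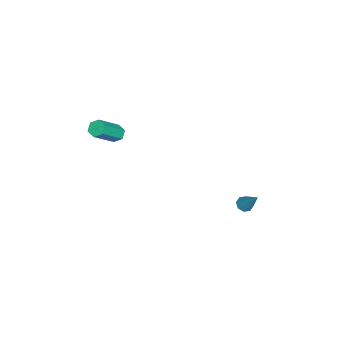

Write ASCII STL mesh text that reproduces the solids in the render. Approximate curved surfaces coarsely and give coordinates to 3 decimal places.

solid 
facet normal -0.624 0.376 -0.685
outer loop
vertex 2.504 -2.804 2.699
vertex 2.123 -2.767 3.066
vertex 2.455 -2.362 2.986
endloop
endfacet
facet normal 0.776 0.402 -0.486
outer loop
vertex 2.504 -2.804 2.699
vertex 2.455 -2.362 2.986
vertex 3.677 -3.51 3.987
endloop
endfacet
facet normal 0.776 0.402 -0.486
outer loop
vertex 3.677 -3.51 3.987
vertex 2.455 -2.362 2.986
vertex 3.628 -3.068 4.274
endloop
endfacet
facet normal 0.625 -0.375 0.685
outer loop
vertex 3.677 -3.51 3.987
vertex 3.628 -3.068 4.274
vertex 3.297 -3.473 4.354
endloop
endfacet
facet normal -0.624 0.376 -0.685
outer loop
vertex 2.455 -2.362 2.986
vertex 2.123 -2.767 3.066
vertex 2.075 -2.324 3.353
endloop
endfacet
facet normal 0.309 0.924 0.225
outer loop
vertex 2.455 -2.362 2.986
vertex 2.075 -2.324 3.353
vertex 3.628 -3.068 4.274
endloop
endfacet
facet normal 0.309 0.924 0.225
outer loop
vertex 3.628 -3.068 4.274
vertex 2.075 -2.324 3.353
vertex 3.248 -3.03 4.641
endloop
endfacet
facet normal 0.624 -0.375 0.685
outer loop
vertex 3.628 -3.068 4.274
vertex 3.248 -3.03 4.641
vertex 3.297 -3.473 4.354
endloop
endfacet
facet normal -0.625 0.376 -0.685
outer loop
vertex 2.075 -2.324 3.353
vertex 2.123 -2.767 3.066
vertex 1.743 -2.73 3.433
endloop
endfacet
facet normal -0.468 0.523 0.713
outer loop
vertex 2.075 -2.324 3.353
vertex 1.743 -2.73 3.433
vertex 3.248 -3.03 4.641
endloop
endfacet
facet normal -0.468 0.523 0.713
outer loop
vertex 3.248 -3.03 4.641
vertex 1.743 -2.73 3.433
vertex 2.916 -3.436 4.721
endloop
endfacet
facet normal 0.624 -0.375 0.686
outer loop
vertex 3.248 -3.03 4.641
vertex 2.916 -3.436 4.721
vertex 3.297 -3.473 4.354
endloop
endfacet
facet normal -0.625 0.375 -0.685
outer loop
vertex 1.743 -2.73 3.433
vertex 2.123 -2.767 3.066
vertex 1.792 -3.172 3.146
endloop
endfacet
facet normal -0.776 -0.402 0.486
outer loop
vertex 1.743 -2.73 3.433
vertex 1.792 -3.172 3.146
vertex 2.916 -3.436 4.721
endloop
endfacet
facet normal -0.776 -0.402 0.486
outer loop
vertex 2.916 -3.436 4.721
vertex 1.792 -3.172 3.146
vertex 2.965 -3.878 4.434
endloop
endfacet
facet normal 0.624 -0.376 0.685
outer loop
vertex 2.916 -3.436 4.721
vertex 2.965 -3.878 4.434
vertex 3.297 -3.473 4.354
endloop
endfacet
facet normal -0.624 0.375 -0.685
outer loop
vertex 1.792 -3.172 3.146
vertex 2.123 -2.767 3.066
vertex 2.172 -3.21 2.779
endloop
endfacet
facet normal -0.309 -0.924 -0.225
outer loop
vertex 1.792 -3.172 3.146
vertex 2.172 -3.21 2.779
vertex 2.965 -3.878 4.434
endloop
endfacet
facet normal -0.309 -0.924 -0.225
outer loop
vertex 2.965 -3.878 4.434
vertex 2.172 -3.21 2.779
vertex 3.345 -3.916 4.067
endloop
endfacet
facet normal 0.624 -0.376 0.685
outer loop
vertex 2.965 -3.878 4.434
vertex 3.345 -3.916 4.067
vertex 3.297 -3.473 4.354
endloop
endfacet
facet normal -0.624 0.375 -0.686
outer loop
vertex 2.172 -3.21 2.779
vertex 2.123 -2.767 3.066
vertex 2.504 -2.804 2.699
endloop
endfacet
facet normal 0.468 -0.523 -0.713
outer loop
vertex 2.172 -3.21 2.779
vertex 2.504 -2.804 2.699
vertex 3.345 -3.916 4.067
endloop
endfacet
facet normal 0.468 -0.523 -0.713
outer loop
vertex 3.345 -3.916 4.067
vertex 2.504 -2.804 2.699
vertex 3.677 -3.51 3.987
endloop
endfacet
facet normal 0.625 -0.376 0.685
outer loop
vertex 3.345 -3.916 4.067
vertex 3.677 -3.51 3.987
vertex 3.297 -3.473 4.354
endloop
endfacet
facet normal -0.402 -0.450 -0.797
outer loop
vertex 0.287 3.268 -3.649
vertex -0.117 3.56 -3.61
vertex 0.321 3.592 -3.849
endloop
endfacet
facet normal 0.983 -0.159 -0.090
outer loop
vertex 0.287 3.268 -3.649
vertex 0.321 3.592 -3.849
vertex 0.597 4.36 -2.19
endloop
endfacet
facet normal -0.402 -0.450 -0.797
outer loop
vertex 0.321 3.592 -3.849
vertex -0.117 3.56 -3.61
vertex 0.099 3.897 -3.909
endloop
endfacet
facet normal 0.786 0.501 -0.363
outer loop
vertex 0.321 3.592 -3.849
vertex 0.099 3.897 -3.909
vertex 0.597 4.36 -2.19
endloop
endfacet
facet normal -0.402 -0.450 -0.797
outer loop
vertex 0.099 3.897 -3.909
vertex -0.117 3.56 -3.61
vertex -0.25 4.005 -3.794
endloop
endfacet
facet normal 0.188 0.933 -0.306
outer loop
vertex 0.099 3.897 -3.909
vertex -0.25 4.005 -3.794
vertex 0.597 4.36 -2.19
endloop
endfacet
facet normal -0.400 -0.450 -0.798
outer loop
vertex -0.25 4.005 -3.794
vertex -0.117 3.56 -3.61
vertex -0.521 3.852 -3.572
endloop
endfacet
facet normal -0.461 0.886 0.048
outer loop
vertex -0.25 4.005 -3.794
vertex -0.521 3.852 -3.572
vertex 0.597 4.36 -2.19
endloop
endfacet
facet normal -0.400 -0.450 -0.799
outer loop
vertex -0.521 3.852 -3.572
vertex -0.117 3.56 -3.61
vertex -0.555 3.527 -3.372
endloop
endfacet
facet normal -0.782 0.384 0.491
outer loop
vertex -0.521 3.852 -3.572
vertex -0.555 3.527 -3.372
vertex 0.597 4.36 -2.19
endloop
endfacet
facet normal -0.400 -0.451 -0.798
outer loop
vertex -0.555 3.527 -3.372
vertex -0.117 3.56 -3.61
vertex -0.333 3.222 -3.311
endloop
endfacet
facet normal -0.585 -0.273 0.763
outer loop
vertex -0.555 3.527 -3.372
vertex -0.333 3.222 -3.311
vertex 0.597 4.36 -2.19
endloop
endfacet
facet normal -0.402 -0.449 -0.798
outer loop
vertex -0.333 3.222 -3.311
vertex -0.117 3.56 -3.61
vertex 0.016 3.114 -3.426
endloop
endfacet
facet normal 0.014 -0.707 0.707
outer loop
vertex -0.333 3.222 -3.311
vertex 0.016 3.114 -3.426
vertex 0.597 4.36 -2.19
endloop
endfacet
facet normal -0.402 -0.449 -0.798
outer loop
vertex 0.016 3.114 -3.426
vertex -0.117 3.56 -3.61
vertex 0.287 3.268 -3.649
endloop
endfacet
facet normal 0.664 -0.659 0.352
outer loop
vertex 0.016 3.114 -3.426
vertex 0.287 3.268 -3.649
vertex 0.597 4.36 -2.19
endloop
endfacet

endsolid


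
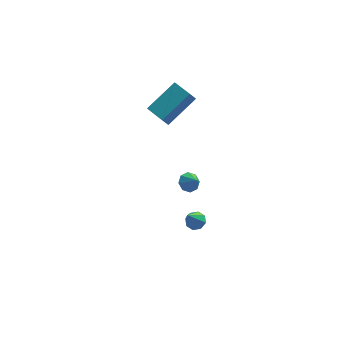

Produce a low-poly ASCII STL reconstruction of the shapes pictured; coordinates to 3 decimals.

solid 
facet normal -0.395 0.544 -0.740
outer loop
vertex 2.664 1.608 -4.297
vertex 2.068 1.421 -4.116
vertex 2.461 1.915 -3.963
endloop
endfacet
facet normal 0.911 0.230 0.343
outer loop
vertex 2.664 1.608 -4.297
vertex 2.461 1.915 -3.963
vertex 2.492 0.839 -3.324
endloop
endfacet
facet normal -0.397 0.544 -0.739
outer loop
vertex 2.461 1.915 -3.963
vertex 2.068 1.421 -4.116
vertex 2.029 1.933 -3.718
endloop
endfacet
facet normal 0.451 0.465 0.762
outer loop
vertex 2.461 1.915 -3.963
vertex 2.029 1.933 -3.718
vertex 2.492 0.839 -3.324
endloop
endfacet
facet normal -0.396 0.545 -0.739
outer loop
vertex 2.029 1.933 -3.718
vertex 2.068 1.421 -4.116
vertex 1.619 1.651 -3.706
endloop
endfacet
facet normal -0.160 0.274 0.948
outer loop
vertex 2.029 1.933 -3.718
vertex 1.619 1.651 -3.706
vertex 2.492 0.839 -3.324
endloop
endfacet
facet normal -0.397 0.543 -0.740
outer loop
vertex 1.619 1.651 -3.706
vertex 2.068 1.421 -4.116
vertex 1.473 1.234 -3.934
endloop
endfacet
facet normal -0.565 -0.235 0.791
outer loop
vertex 1.619 1.651 -3.706
vertex 1.473 1.234 -3.934
vertex 2.492 0.839 -3.324
endloop
endfacet
facet normal -0.397 0.544 -0.739
outer loop
vertex 1.473 1.234 -3.934
vertex 2.068 1.421 -4.116
vertex 1.675 0.926 -4.269
endloop
endfacet
facet normal -0.524 -0.761 0.383
outer loop
vertex 1.473 1.234 -3.934
vertex 1.675 0.926 -4.269
vertex 2.492 0.839 -3.324
endloop
endfacet
facet normal -0.396 0.543 -0.740
outer loop
vertex 1.675 0.926 -4.269
vertex 2.068 1.421 -4.116
vertex 2.108 0.908 -4.514
endloop
endfacet
facet normal -0.063 -0.997 -0.038
outer loop
vertex 1.675 0.926 -4.269
vertex 2.108 0.908 -4.514
vertex 2.492 0.839 -3.324
endloop
endfacet
facet normal -0.396 0.543 -0.740
outer loop
vertex 2.108 0.908 -4.514
vertex 2.068 1.421 -4.116
vertex 2.517 1.191 -4.525
endloop
endfacet
facet normal 0.550 -0.804 -0.224
outer loop
vertex 2.108 0.908 -4.514
vertex 2.517 1.191 -4.525
vertex 2.492 0.839 -3.324
endloop
endfacet
facet normal -0.395 0.544 -0.740
outer loop
vertex 2.517 1.191 -4.525
vertex 2.068 1.421 -4.116
vertex 2.664 1.608 -4.297
endloop
endfacet
facet normal 0.952 -0.299 -0.068
outer loop
vertex 2.517 1.191 -4.525
vertex 2.664 1.608 -4.297
vertex 2.492 0.839 -3.324
endloop
endfacet
facet normal -0.696 -0.499 -0.516
outer loop
vertex 0.552 0.089 3.219
vertex -0.205 1.082 3.28
vertex 0.887 0.39 2.475
endloop
endfacet
facet normal 0.605 -0.794 -0.049
outer loop
vertex 2.405 1.478 3.6
vertex 0.552 0.089 3.219
vertex 0.887 0.39 2.475
endloop
endfacet
facet normal -0.696 -0.499 -0.516
outer loop
vertex 0.887 0.39 2.475
vertex -0.205 1.082 3.28
vertex 0.13 1.383 2.536
endloop
endfacet
facet normal 0.386 0.346 -0.855
outer loop
vertex 0.13 1.383 2.536
vertex 2.405 1.478 3.6
vertex 0.887 0.39 2.475
endloop
endfacet
facet normal -0.386 -0.346 0.855
outer loop
vertex 0.552 0.089 3.219
vertex 1.313 2.17 4.405
vertex -0.205 1.082 3.28
endloop
endfacet
facet normal 0.605 -0.794 -0.049
outer loop
vertex 2.07 1.177 4.344
vertex 0.552 0.089 3.219
vertex 2.405 1.478 3.6
endloop
endfacet
facet normal -0.386 -0.346 0.855
outer loop
vertex 2.07 1.177 4.344
vertex 1.313 2.17 4.405
vertex 0.552 0.089 3.219
endloop
endfacet
facet normal -0.605 0.794 0.049
outer loop
vertex -0.205 1.082 3.28
vertex 1.313 2.17 4.405
vertex 0.13 1.383 2.536
endloop
endfacet
facet normal 0.386 0.346 -0.855
outer loop
vertex 1.648 2.471 3.661
vertex 2.405 1.478 3.6
vertex 0.13 1.383 2.536
endloop
endfacet
facet normal -0.605 0.794 0.049
outer loop
vertex 0.13 1.383 2.536
vertex 1.313 2.17 4.405
vertex 1.648 2.471 3.661
endloop
endfacet
facet normal 0.696 0.499 0.516
outer loop
vertex 1.648 2.471 3.661
vertex 2.07 1.177 4.344
vertex 2.405 1.478 3.6
endloop
endfacet
facet normal 0.696 0.499 0.516
outer loop
vertex 1.313 2.17 4.405
vertex 2.07 1.177 4.344
vertex 1.648 2.471 3.661
endloop
endfacet
facet normal 0.306 0.421 -0.854
outer loop
vertex 2.616 -3.327 -1.838
vertex 2.121 -3.486 -2.094
vertex 2.299 -3.019 -1.8
endloop
endfacet
facet normal 0.497 0.418 0.761
outer loop
vertex 2.616 -3.327 -1.838
vertex 2.299 -3.019 -1.8
vertex 1.639 -4.154 -0.746
endloop
endfacet
facet normal 0.305 0.421 -0.854
outer loop
vertex 2.299 -3.019 -1.8
vertex 2.121 -3.486 -2.094
vertex 1.877 -2.985 -1.934
endloop
endfacet
facet normal -0.157 0.719 0.677
outer loop
vertex 2.299 -3.019 -1.8
vertex 1.877 -2.985 -1.934
vertex 1.639 -4.154 -0.746
endloop
endfacet
facet normal 0.305 0.421 -0.854
outer loop
vertex 1.877 -2.985 -1.934
vertex 2.121 -3.486 -2.094
vertex 1.598 -3.245 -2.162
endloop
endfacet
facet normal -0.776 0.520 0.356
outer loop
vertex 1.877 -2.985 -1.934
vertex 1.598 -3.245 -2.162
vertex 1.639 -4.154 -0.746
endloop
endfacet
facet normal 0.305 0.421 -0.854
outer loop
vertex 1.598 -3.245 -2.162
vertex 2.121 -3.486 -2.094
vertex 1.625 -3.646 -2.35
endloop
endfacet
facet normal -0.998 -0.062 -0.011
outer loop
vertex 1.598 -3.245 -2.162
vertex 1.625 -3.646 -2.35
vertex 1.639 -4.154 -0.746
endloop
endfacet
facet normal 0.304 0.423 -0.853
outer loop
vertex 1.625 -3.646 -2.35
vertex 2.121 -3.486 -2.094
vertex 1.943 -3.953 -2.389
endloop
endfacet
facet normal -0.692 -0.690 -0.212
outer loop
vertex 1.625 -3.646 -2.35
vertex 1.943 -3.953 -2.389
vertex 1.639 -4.154 -0.746
endloop
endfacet
facet normal 0.305 0.423 -0.853
outer loop
vertex 1.943 -3.953 -2.389
vertex 2.121 -3.486 -2.094
vertex 2.365 -3.987 -2.255
endloop
endfacet
facet normal -0.039 -0.991 -0.128
outer loop
vertex 1.943 -3.953 -2.389
vertex 2.365 -3.987 -2.255
vertex 1.639 -4.154 -0.746
endloop
endfacet
facet normal 0.305 0.423 -0.853
outer loop
vertex 2.365 -3.987 -2.255
vertex 2.121 -3.486 -2.094
vertex 2.644 -3.728 -2.027
endloop
endfacet
facet normal 0.579 -0.792 0.191
outer loop
vertex 2.365 -3.987 -2.255
vertex 2.644 -3.728 -2.027
vertex 1.639 -4.154 -0.746
endloop
endfacet
facet normal 0.305 0.423 -0.853
outer loop
vertex 2.644 -3.728 -2.027
vertex 2.121 -3.486 -2.094
vertex 2.616 -3.327 -1.838
endloop
endfacet
facet normal 0.802 -0.208 0.560
outer loop
vertex 2.644 -3.728 -2.027
vertex 2.616 -3.327 -1.838
vertex 1.639 -4.154 -0.746
endloop
endfacet

endsolid


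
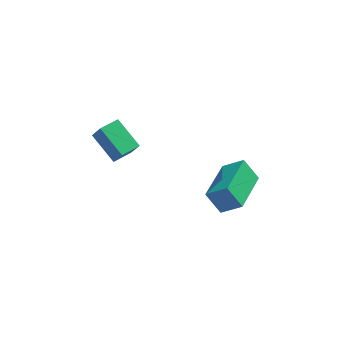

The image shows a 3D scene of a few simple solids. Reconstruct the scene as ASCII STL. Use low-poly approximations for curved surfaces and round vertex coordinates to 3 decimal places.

solid 
facet normal -0.575 0.643 0.506
outer loop
vertex -3.475 0.527 3.554
vertex -2.802 1.193 3.473
vertex -3.815 0.784 2.842
endloop
endfacet
facet normal -0.708 -0.701 0.085
outer loop
vertex -2.958 -0.173 2.087
vertex -3.475 0.527 3.554
vertex -3.815 0.784 2.842
endloop
endfacet
facet normal -0.575 0.643 0.506
outer loop
vertex -3.815 0.784 2.842
vertex -2.802 1.193 3.473
vertex -3.142 1.45 2.761
endloop
endfacet
facet normal -0.410 0.310 -0.858
outer loop
vertex -3.142 1.45 2.761
vertex -2.958 -0.173 2.087
vertex -3.815 0.784 2.842
endloop
endfacet
facet normal 0.410 -0.310 0.858
outer loop
vertex -3.475 0.527 3.554
vertex -1.945 0.236 2.718
vertex -2.802 1.193 3.473
endloop
endfacet
facet normal -0.708 -0.701 0.085
outer loop
vertex -2.618 -0.43 2.799
vertex -3.475 0.527 3.554
vertex -2.958 -0.173 2.087
endloop
endfacet
facet normal 0.410 -0.310 0.858
outer loop
vertex -2.618 -0.43 2.799
vertex -1.945 0.236 2.718
vertex -3.475 0.527 3.554
endloop
endfacet
facet normal 0.708 0.701 -0.085
outer loop
vertex -2.802 1.193 3.473
vertex -1.945 0.236 2.718
vertex -3.142 1.45 2.761
endloop
endfacet
facet normal -0.410 0.310 -0.858
outer loop
vertex -2.285 0.493 2.006
vertex -2.958 -0.173 2.087
vertex -3.142 1.45 2.761
endloop
endfacet
facet normal 0.708 0.701 -0.085
outer loop
vertex -3.142 1.45 2.761
vertex -1.945 0.236 2.718
vertex -2.285 0.493 2.006
endloop
endfacet
facet normal 0.575 -0.643 -0.506
outer loop
vertex -2.285 0.493 2.006
vertex -2.618 -0.43 2.799
vertex -2.958 -0.173 2.087
endloop
endfacet
facet normal 0.575 -0.643 -0.506
outer loop
vertex -1.945 0.236 2.718
vertex -2.618 -0.43 2.799
vertex -2.285 0.493 2.006
endloop
endfacet
facet normal -0.771 0.199 -0.605
outer loop
vertex 0.626 -0.884 0.668
vertex 1.34 1.106 0.412
vertex 1.227 -1.212 -0.205
endloop
endfacet
facet normal -0.335 -0.935 0.121
outer loop
vertex 2.06 -1.426 0.448
vertex 0.626 -0.884 0.668
vertex 1.227 -1.212 -0.205
endloop
endfacet
facet normal -0.771 0.199 -0.605
outer loop
vertex 1.227 -1.212 -0.205
vertex 1.34 1.106 0.412
vertex 1.941 0.778 -0.462
endloop
endfacet
facet normal 0.541 -0.296 -0.787
outer loop
vertex 1.941 0.778 -0.462
vertex 2.06 -1.426 0.448
vertex 1.227 -1.212 -0.205
endloop
endfacet
facet normal -0.541 0.295 0.787
outer loop
vertex 0.626 -0.884 0.668
vertex 2.173 0.892 1.065
vertex 1.34 1.106 0.412
endloop
endfacet
facet normal -0.335 -0.935 0.121
outer loop
vertex 1.459 -1.098 1.322
vertex 0.626 -0.884 0.668
vertex 2.06 -1.426 0.448
endloop
endfacet
facet normal -0.542 0.296 0.787
outer loop
vertex 1.459 -1.098 1.322
vertex 2.173 0.892 1.065
vertex 0.626 -0.884 0.668
endloop
endfacet
facet normal 0.335 0.935 -0.121
outer loop
vertex 1.34 1.106 0.412
vertex 2.173 0.892 1.065
vertex 1.941 0.778 -0.462
endloop
endfacet
facet normal 0.542 -0.296 -0.787
outer loop
vertex 2.774 0.564 0.192
vertex 2.06 -1.426 0.448
vertex 1.941 0.778 -0.462
endloop
endfacet
facet normal 0.335 0.935 -0.121
outer loop
vertex 1.941 0.778 -0.462
vertex 2.173 0.892 1.065
vertex 2.774 0.564 0.192
endloop
endfacet
facet normal 0.771 -0.199 0.605
outer loop
vertex 2.774 0.564 0.192
vertex 1.459 -1.098 1.322
vertex 2.06 -1.426 0.448
endloop
endfacet
facet normal 0.771 -0.198 0.605
outer loop
vertex 2.173 0.892 1.065
vertex 1.459 -1.098 1.322
vertex 2.774 0.564 0.192
endloop
endfacet

endsolid


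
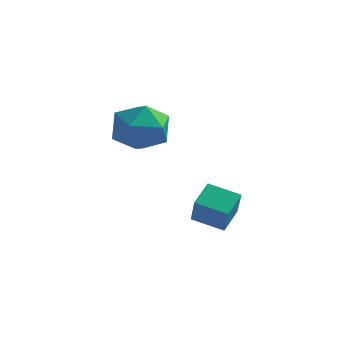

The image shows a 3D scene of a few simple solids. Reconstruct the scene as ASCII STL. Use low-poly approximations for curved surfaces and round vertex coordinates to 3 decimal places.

solid 
facet normal -0.066 0.960 0.273
outer loop
vertex -1.957 1.039 0.305
vertex -2.265 0.696 1.435
vertex -1.091 0.859 1.146
endloop
endfacet
facet normal 0.418 0.875 -0.244
outer loop
vertex -1.957 1.039 0.305
vertex -1.091 0.859 1.146
vertex -0.925 0.462 0.005
endloop
endfacet
facet normal 0.091 0.583 -0.807
outer loop
vertex -1.957 1.039 0.305
vertex -0.925 0.462 0.005
vertex -1.996 0.053 -0.412
endloop
endfacet
facet normal -0.596 0.488 -0.638
outer loop
vertex -1.957 1.039 0.305
vertex -1.996 0.053 -0.412
vertex -2.824 0.198 0.472
endloop
endfacet
facet normal -0.693 0.720 0.030
outer loop
vertex -1.957 1.039 0.305
vertex -2.824 0.198 0.472
vertex -2.265 0.696 1.435
endloop
endfacet
facet normal 0.911 0.413 -0.011
outer loop
vertex -0.925 0.462 0.005
vertex -1.091 0.859 1.146
vertex -0.596 -0.238 0.948
endloop
endfacet
facet normal 0.127 0.550 0.825
outer loop
vertex -1.091 0.859 1.146
vertex -2.265 0.696 1.435
vertex -1.424 -0.093 1.832
endloop
endfacet
facet normal -0.888 0.163 0.431
outer loop
vertex -2.265 0.696 1.435
vertex -2.824 0.198 0.472
vertex -2.495 -0.502 1.415
endloop
endfacet
facet normal -0.730 -0.212 -0.649
outer loop
vertex -2.824 0.198 0.472
vertex -1.996 0.053 -0.412
vertex -2.329 -0.899 0.274
endloop
endfacet
facet normal 0.381 -0.058 -0.923
outer loop
vertex -1.996 0.053 -0.412
vertex -0.925 0.462 0.005
vertex -1.155 -0.736 -0.015
endloop
endfacet
facet normal 0.596 -0.488 0.638
outer loop
vertex -1.463 -1.079 1.115
vertex -0.596 -0.238 0.948
vertex -1.424 -0.093 1.832
endloop
endfacet
facet normal -0.091 -0.583 0.807
outer loop
vertex -1.463 -1.079 1.115
vertex -1.424 -0.093 1.832
vertex -2.495 -0.502 1.415
endloop
endfacet
facet normal -0.418 -0.875 0.244
outer loop
vertex -1.463 -1.079 1.115
vertex -2.495 -0.502 1.415
vertex -2.329 -0.899 0.274
endloop
endfacet
facet normal 0.066 -0.960 -0.273
outer loop
vertex -1.463 -1.079 1.115
vertex -2.329 -0.899 0.274
vertex -1.155 -0.736 -0.015
endloop
endfacet
facet normal 0.693 -0.720 -0.030
outer loop
vertex -1.463 -1.079 1.115
vertex -1.155 -0.736 -0.015
vertex -0.596 -0.238 0.948
endloop
endfacet
facet normal 0.730 0.212 0.649
outer loop
vertex -1.424 -0.093 1.832
vertex -0.596 -0.238 0.948
vertex -1.091 0.859 1.146
endloop
endfacet
facet normal -0.381 0.058 0.923
outer loop
vertex -2.495 -0.502 1.415
vertex -1.424 -0.093 1.832
vertex -2.265 0.696 1.435
endloop
endfacet
facet normal -0.911 -0.413 0.011
outer loop
vertex -2.329 -0.899 0.274
vertex -2.495 -0.502 1.415
vertex -2.824 0.198 0.472
endloop
endfacet
facet normal -0.127 -0.550 -0.825
outer loop
vertex -1.155 -0.736 -0.015
vertex -2.329 -0.899 0.274
vertex -1.996 0.053 -0.412
endloop
endfacet
facet normal 0.888 -0.163 -0.431
outer loop
vertex -0.596 -0.238 0.948
vertex -1.155 -0.736 -0.015
vertex -0.925 0.462 0.005
endloop
endfacet
facet normal -0.913 -0.262 0.313
outer loop
vertex 0.505 0.108 -2.57
vertex 0.434 1.089 -1.955
vertex -0.1 0.806 -3.752
endloop
endfacet
facet normal 0.060 -0.846 -0.530
outer loop
vertex 1.106 1.151 -4.165
vertex 0.505 0.108 -2.57
vertex -0.1 0.806 -3.752
endloop
endfacet
facet normal -0.913 -0.261 0.313
outer loop
vertex -0.1 0.806 -3.752
vertex 0.434 1.089 -1.955
vertex -0.17 1.787 -3.137
endloop
endfacet
facet normal -0.403 0.465 -0.788
outer loop
vertex -0.17 1.787 -3.137
vertex 1.106 1.151 -4.165
vertex -0.1 0.806 -3.752
endloop
endfacet
facet normal 0.403 -0.465 0.788
outer loop
vertex 0.505 0.108 -2.57
vertex 1.64 1.434 -2.368
vertex 0.434 1.089 -1.955
endloop
endfacet
facet normal 0.060 -0.846 -0.530
outer loop
vertex 1.71 0.453 -2.983
vertex 0.505 0.108 -2.57
vertex 1.106 1.151 -4.165
endloop
endfacet
facet normal 0.403 -0.465 0.788
outer loop
vertex 1.71 0.453 -2.983
vertex 1.64 1.434 -2.368
vertex 0.505 0.108 -2.57
endloop
endfacet
facet normal -0.060 0.846 0.530
outer loop
vertex 0.434 1.089 -1.955
vertex 1.64 1.434 -2.368
vertex -0.17 1.787 -3.137
endloop
endfacet
facet normal -0.403 0.465 -0.788
outer loop
vertex 1.035 2.132 -3.55
vertex 1.106 1.151 -4.165
vertex -0.17 1.787 -3.137
endloop
endfacet
facet normal -0.060 0.846 0.530
outer loop
vertex -0.17 1.787 -3.137
vertex 1.64 1.434 -2.368
vertex 1.035 2.132 -3.55
endloop
endfacet
facet normal 0.913 0.262 -0.312
outer loop
vertex 1.035 2.132 -3.55
vertex 1.71 0.453 -2.983
vertex 1.106 1.151 -4.165
endloop
endfacet
facet normal 0.913 0.261 -0.313
outer loop
vertex 1.64 1.434 -2.368
vertex 1.71 0.453 -2.983
vertex 1.035 2.132 -3.55
endloop
endfacet

endsolid


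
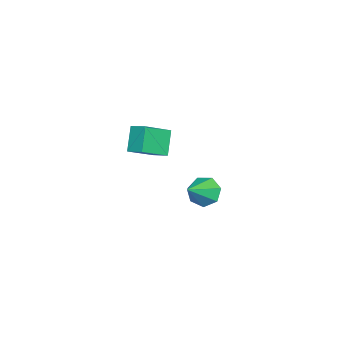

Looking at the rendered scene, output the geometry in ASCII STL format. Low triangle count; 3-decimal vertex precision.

solid 
facet normal -0.776 0.310 -0.550
outer loop
vertex -1.45 1.336 -4.913
vertex -2.094 1.254 -4.05
vertex -1.519 2.105 -4.382
endloop
endfacet
facet normal 0.891 0.310 -0.333
outer loop
vertex -1.45 1.336 -4.913
vertex -1.519 2.105 -4.382
vertex -0.426 0.586 -2.87
endloop
endfacet
facet normal -0.776 0.310 -0.550
outer loop
vertex -1.519 2.105 -4.382
vertex -2.094 1.254 -4.05
vertex -2.021 2.233 -3.601
endloop
endfacet
facet normal 0.624 0.729 0.281
outer loop
vertex -1.519 2.105 -4.382
vertex -2.021 2.233 -3.601
vertex -0.426 0.586 -2.87
endloop
endfacet
facet normal -0.776 0.310 -0.549
outer loop
vertex -2.021 2.233 -3.601
vertex -2.094 1.254 -4.05
vertex -2.578 1.623 -3.158
endloop
endfacet
facet normal 0.128 0.503 0.854
outer loop
vertex -2.021 2.233 -3.601
vertex -2.578 1.623 -3.158
vertex -0.426 0.586 -2.87
endloop
endfacet
facet normal -0.776 0.310 -0.549
outer loop
vertex -2.578 1.623 -3.158
vertex -2.094 1.254 -4.05
vertex -2.771 0.735 -3.387
endloop
endfacet
facet normal -0.223 -0.198 0.955
outer loop
vertex -2.578 1.623 -3.158
vertex -2.771 0.735 -3.387
vertex -0.426 0.586 -2.87
endloop
endfacet
facet normal -0.776 0.310 -0.549
outer loop
vertex -2.771 0.735 -3.387
vertex -2.094 1.254 -4.05
vertex -2.454 0.237 -4.116
endloop
endfacet
facet normal -0.165 -0.846 0.506
outer loop
vertex -2.771 0.735 -3.387
vertex -2.454 0.237 -4.116
vertex -0.426 0.586 -2.87
endloop
endfacet
facet normal -0.776 0.310 -0.549
outer loop
vertex -2.454 0.237 -4.116
vertex -2.094 1.254 -4.05
vertex -1.867 0.505 -4.795
endloop
endfacet
facet normal 0.258 -0.954 -0.153
outer loop
vertex -2.454 0.237 -4.116
vertex -1.867 0.505 -4.795
vertex -0.426 0.586 -2.87
endloop
endfacet
facet normal -0.776 0.311 -0.549
outer loop
vertex -1.867 0.505 -4.795
vertex -2.094 1.254 -4.05
vertex -1.45 1.336 -4.913
endloop
endfacet
facet normal 0.728 -0.440 -0.526
outer loop
vertex -1.867 0.505 -4.795
vertex -1.45 1.336 -4.913
vertex -0.426 0.586 -2.87
endloop
endfacet
facet normal -0.597 -0.008 0.802
outer loop
vertex 3.143 -1.0 4.26
vertex 1.766 0.113 3.246
vertex 2.684 -1.888 3.909
endloop
endfacet
facet normal 0.675 -0.545 0.497
outer loop
vertex 3.694 -1.873 2.554
vertex 3.143 -1.0 4.26
vertex 2.684 -1.888 3.909
endloop
endfacet
facet normal -0.598 -0.009 0.802
outer loop
vertex 2.684 -1.888 3.909
vertex 1.766 0.113 3.246
vertex 1.307 -0.776 2.894
endloop
endfacet
facet normal -0.433 -0.838 -0.332
outer loop
vertex 1.307 -0.776 2.894
vertex 3.694 -1.873 2.554
vertex 2.684 -1.888 3.909
endloop
endfacet
facet normal 0.433 0.838 0.332
outer loop
vertex 3.143 -1.0 4.26
vertex 2.776 0.128 1.891
vertex 1.766 0.113 3.246
endloop
endfacet
facet normal 0.675 -0.545 0.497
outer loop
vertex 4.153 -0.984 2.906
vertex 3.143 -1.0 4.26
vertex 3.694 -1.873 2.554
endloop
endfacet
facet normal 0.432 0.838 0.332
outer loop
vertex 4.153 -0.984 2.906
vertex 2.776 0.128 1.891
vertex 3.143 -1.0 4.26
endloop
endfacet
facet normal -0.675 0.545 -0.497
outer loop
vertex 1.766 0.113 3.246
vertex 2.776 0.128 1.891
vertex 1.307 -0.776 2.894
endloop
endfacet
facet normal -0.433 -0.838 -0.333
outer loop
vertex 2.317 -0.76 1.54
vertex 3.694 -1.873 2.554
vertex 1.307 -0.776 2.894
endloop
endfacet
facet normal -0.675 0.545 -0.497
outer loop
vertex 1.307 -0.776 2.894
vertex 2.776 0.128 1.891
vertex 2.317 -0.76 1.54
endloop
endfacet
facet normal 0.598 0.009 -0.802
outer loop
vertex 2.317 -0.76 1.54
vertex 4.153 -0.984 2.906
vertex 3.694 -1.873 2.554
endloop
endfacet
facet normal 0.598 0.008 -0.802
outer loop
vertex 2.776 0.128 1.891
vertex 4.153 -0.984 2.906
vertex 2.317 -0.76 1.54
endloop
endfacet

endsolid
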